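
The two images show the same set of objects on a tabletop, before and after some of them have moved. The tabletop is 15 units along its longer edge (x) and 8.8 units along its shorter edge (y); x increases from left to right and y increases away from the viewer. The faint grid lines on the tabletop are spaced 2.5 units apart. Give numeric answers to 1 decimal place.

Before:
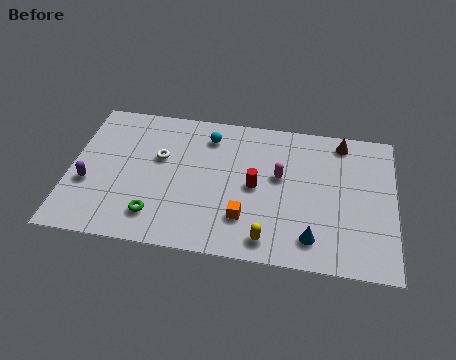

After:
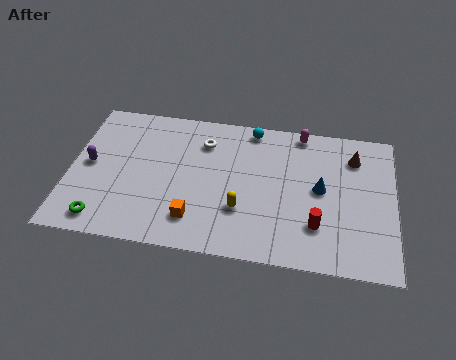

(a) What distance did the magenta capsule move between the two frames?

3.0

From (9.7, 5.1) to (10.6, 8.0), the magenta capsule covered √(0.9² + 2.9²) ≈ 3.0 units.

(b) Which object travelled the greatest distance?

the red cylinder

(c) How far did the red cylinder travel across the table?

3.5

The red cylinder was near (8.6, 4.3) before and (11.5, 2.4) after, so it travelled √(2.9² + 1.9²) ≈ 3.5 units.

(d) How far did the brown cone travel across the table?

1.1

From (12.5, 7.7) to (13.1, 6.8), the brown cone covered √(0.6² + 0.9²) ≈ 1.1 units.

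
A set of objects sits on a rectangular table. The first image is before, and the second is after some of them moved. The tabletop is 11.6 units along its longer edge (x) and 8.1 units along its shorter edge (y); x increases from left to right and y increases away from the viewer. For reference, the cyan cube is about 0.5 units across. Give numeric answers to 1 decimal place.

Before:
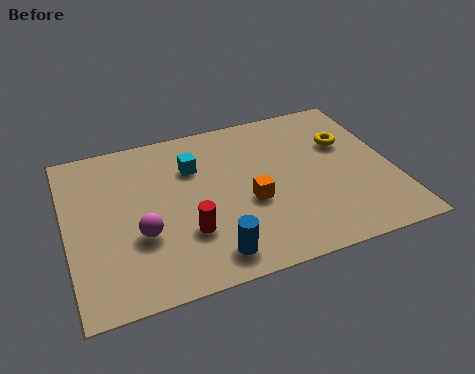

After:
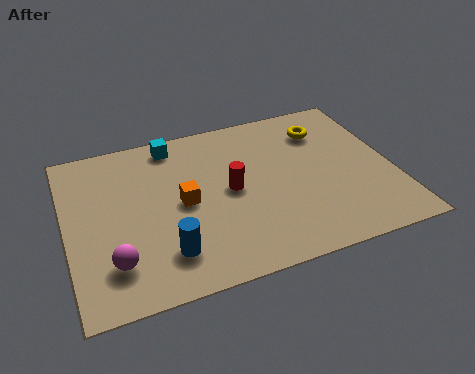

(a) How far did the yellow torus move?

1.1

The yellow torus was near (10.1, 5.3) before and (9.4, 6.2) after, so it travelled √(0.7² + 0.9²) ≈ 1.1 units.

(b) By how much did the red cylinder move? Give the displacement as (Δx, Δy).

(1.7, 1.6)

From the two frames, the red cylinder sits at roughly (4.1, 2.5) before and (5.8, 4.1) after.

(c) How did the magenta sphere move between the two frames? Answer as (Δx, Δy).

(-1.0, -1.0)

The magenta sphere was at about (2.5, 2.9) and moved to about (1.5, 1.9).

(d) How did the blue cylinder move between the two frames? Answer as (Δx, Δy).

(-1.5, 0.6)

The blue cylinder was at about (4.8, 1.2) and moved to about (3.3, 1.8).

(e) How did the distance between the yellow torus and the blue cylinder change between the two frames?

+0.8

They were about 6.7 units apart before and 7.5 after — 0.8 units further apart.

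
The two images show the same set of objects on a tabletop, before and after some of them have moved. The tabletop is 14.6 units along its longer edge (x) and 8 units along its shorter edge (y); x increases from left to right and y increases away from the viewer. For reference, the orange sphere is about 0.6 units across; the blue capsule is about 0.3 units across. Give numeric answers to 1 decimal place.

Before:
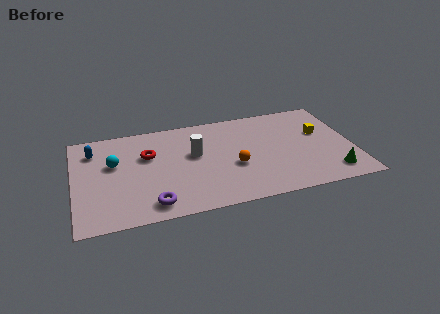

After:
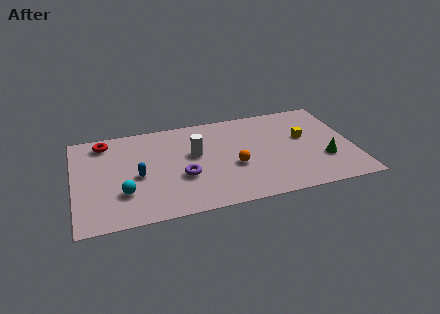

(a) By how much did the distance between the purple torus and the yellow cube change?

-3.1

They were about 9.8 units apart before and 6.7 after — 3.1 units closer together.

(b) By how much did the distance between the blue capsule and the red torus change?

+0.6

The distance was about 3.0 in the first image and 3.6 in the second, so they moved 0.6 units further apart.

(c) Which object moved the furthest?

the blue capsule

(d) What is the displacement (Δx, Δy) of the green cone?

(-0.3, 1.2)

From the two frames, the green cone sits at roughly (13.3, 1.4) before and (13.0, 2.6) after.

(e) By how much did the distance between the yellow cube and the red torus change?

+1.5

Before: roughly 9.1 units apart; after: 10.6. That's 1.5 units further apart.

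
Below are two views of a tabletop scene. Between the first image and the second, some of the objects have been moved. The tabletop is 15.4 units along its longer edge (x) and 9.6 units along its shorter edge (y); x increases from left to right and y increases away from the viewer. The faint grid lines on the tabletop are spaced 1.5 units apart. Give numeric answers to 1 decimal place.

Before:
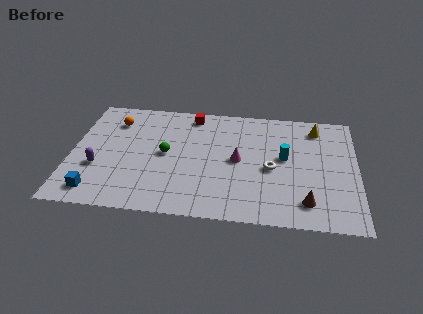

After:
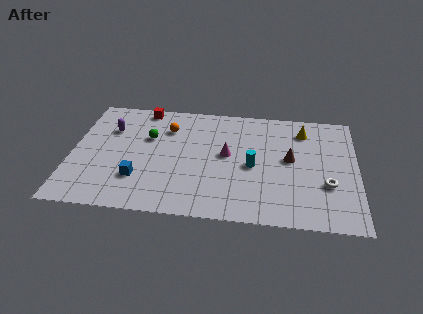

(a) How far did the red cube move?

2.7

From (6.4, 8.4) to (3.7, 8.7), the red cube covered √(2.7² + 0.3²) ≈ 2.7 units.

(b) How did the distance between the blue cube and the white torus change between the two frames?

+0.4

They were about 9.7 units apart before and 10.1 after — 0.4 units further apart.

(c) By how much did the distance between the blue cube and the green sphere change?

-1.5

The distance was about 5.0 in the first image and 3.5 in the second, so they moved 1.5 units closer together.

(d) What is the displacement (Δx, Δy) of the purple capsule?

(0.5, 3.3)

The purple capsule started near (1.5, 3.4) and ended near (2.0, 6.7).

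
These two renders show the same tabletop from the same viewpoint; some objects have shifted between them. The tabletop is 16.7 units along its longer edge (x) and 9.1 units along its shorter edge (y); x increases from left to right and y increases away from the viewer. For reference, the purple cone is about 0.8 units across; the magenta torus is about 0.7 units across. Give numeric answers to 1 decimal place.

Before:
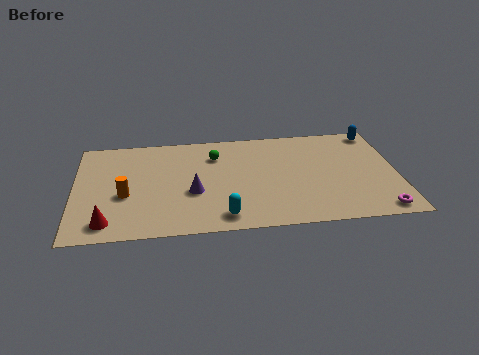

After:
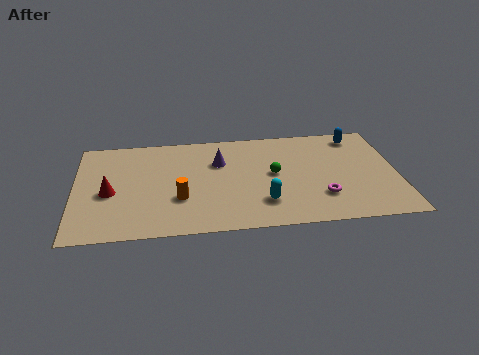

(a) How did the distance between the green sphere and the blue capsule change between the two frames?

-3.2

Before: roughly 8.6 units apart; after: 5.4. That's 3.2 units closer together.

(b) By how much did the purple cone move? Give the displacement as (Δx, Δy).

(1.4, 2.6)

The purple cone started near (6.1, 3.6) and ended near (7.5, 6.2).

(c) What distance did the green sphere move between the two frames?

3.6

From (7.3, 6.8) to (10.3, 4.8), the green sphere covered √(3.0² + 2.0²) ≈ 3.6 units.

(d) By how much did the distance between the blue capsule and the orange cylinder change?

-3.4

Before: roughly 13.9 units apart; after: 10.5. That's 3.4 units closer together.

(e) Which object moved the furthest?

the green sphere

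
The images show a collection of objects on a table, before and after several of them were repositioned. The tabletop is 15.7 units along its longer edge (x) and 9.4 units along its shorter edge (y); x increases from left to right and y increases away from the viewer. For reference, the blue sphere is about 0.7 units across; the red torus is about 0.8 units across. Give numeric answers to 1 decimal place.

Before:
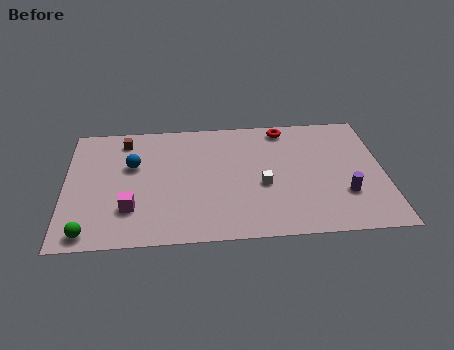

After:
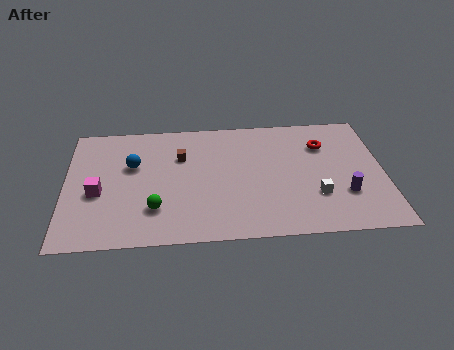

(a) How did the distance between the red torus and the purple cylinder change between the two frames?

-2.1

Before: roughly 6.1 units apart; after: 4.0. That's 2.1 units closer together.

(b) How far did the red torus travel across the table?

2.4

The red torus was near (10.9, 8.3) before and (12.8, 6.8) after, so it travelled √(1.9² + 1.5²) ≈ 2.4 units.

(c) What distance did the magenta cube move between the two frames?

2.1

The magenta cube was near (3.2, 2.6) before and (1.6, 3.9) after, so it travelled √(1.6² + 1.3²) ≈ 2.1 units.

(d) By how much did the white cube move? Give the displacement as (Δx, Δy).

(2.6, -1.0)

From the two frames, the white cube sits at roughly (9.7, 3.9) before and (12.3, 2.9) after.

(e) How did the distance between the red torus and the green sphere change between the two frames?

-2.7

The distance was about 12.1 in the first image and 9.4 in the second, so they moved 2.7 units closer together.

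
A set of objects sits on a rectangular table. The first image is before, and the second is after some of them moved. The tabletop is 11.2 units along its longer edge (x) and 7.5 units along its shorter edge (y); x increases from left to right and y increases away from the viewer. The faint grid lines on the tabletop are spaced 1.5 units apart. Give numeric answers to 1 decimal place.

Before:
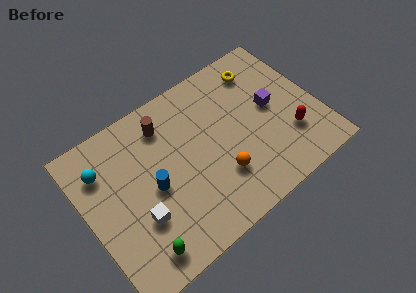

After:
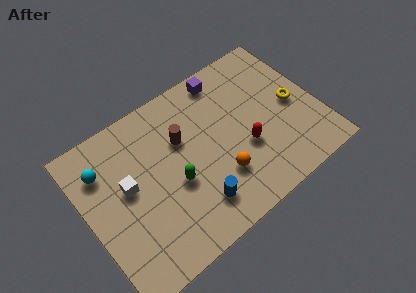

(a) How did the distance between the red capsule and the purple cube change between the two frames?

+1.9

Before: roughly 1.9 units apart; after: 3.8. That's 1.9 units further apart.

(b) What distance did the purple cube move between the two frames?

3.2

The purple cube moved from about (9.1, 4.0) to (7.3, 6.6), a distance of √(1.8² + 2.6²) ≈ 3.2.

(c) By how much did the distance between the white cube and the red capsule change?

-1.7

They were about 7.4 units apart before and 5.7 after — 1.7 units closer together.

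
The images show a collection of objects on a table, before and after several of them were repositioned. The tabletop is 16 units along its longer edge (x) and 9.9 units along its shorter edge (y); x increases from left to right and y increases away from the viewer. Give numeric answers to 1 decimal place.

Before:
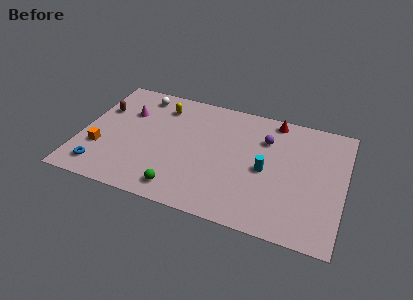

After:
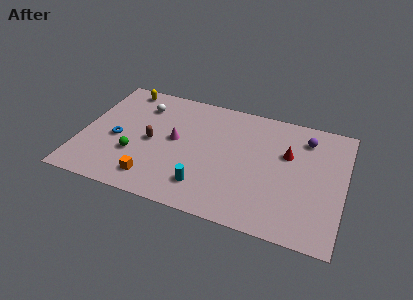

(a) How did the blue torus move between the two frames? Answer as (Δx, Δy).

(0.7, 2.7)

From the two frames, the blue torus sits at roughly (1.5, 1.6) before and (2.2, 4.3) after.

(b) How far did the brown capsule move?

3.8

The brown capsule moved from about (1.0, 6.6) to (4.3, 4.7), a distance of √(3.3² + 1.9²) ≈ 3.8.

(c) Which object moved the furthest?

the cyan cylinder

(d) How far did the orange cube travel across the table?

3.7

The orange cube moved from about (1.3, 3.2) to (4.7, 1.7), a distance of √(3.4² + 1.5²) ≈ 3.7.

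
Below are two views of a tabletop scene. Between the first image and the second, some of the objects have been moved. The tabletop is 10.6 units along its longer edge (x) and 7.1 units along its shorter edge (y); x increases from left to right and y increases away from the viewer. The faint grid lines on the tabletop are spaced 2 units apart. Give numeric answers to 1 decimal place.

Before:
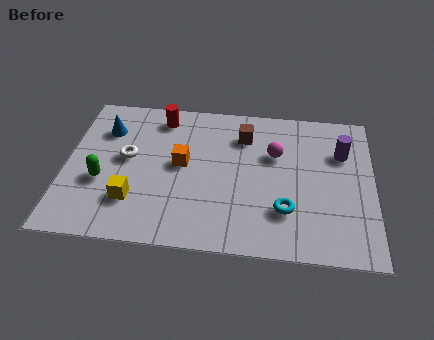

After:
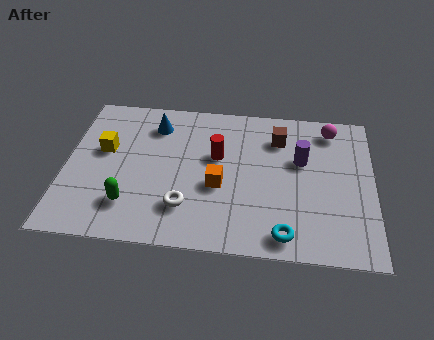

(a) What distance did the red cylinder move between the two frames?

2.6

The red cylinder was near (3.2, 6.0) before and (5.2, 4.3) after, so it travelled √(2.0² + 1.7²) ≈ 2.6 units.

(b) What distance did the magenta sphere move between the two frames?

2.4

The magenta sphere was near (7.2, 4.6) before and (9.1, 6.0) after, so it travelled √(1.9² + 1.4²) ≈ 2.4 units.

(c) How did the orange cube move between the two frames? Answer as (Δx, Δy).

(1.3, -0.9)

The orange cube was at about (4.0, 3.8) and moved to about (5.3, 2.9).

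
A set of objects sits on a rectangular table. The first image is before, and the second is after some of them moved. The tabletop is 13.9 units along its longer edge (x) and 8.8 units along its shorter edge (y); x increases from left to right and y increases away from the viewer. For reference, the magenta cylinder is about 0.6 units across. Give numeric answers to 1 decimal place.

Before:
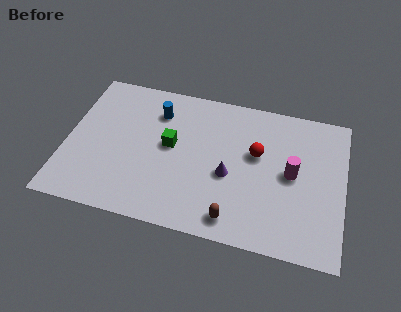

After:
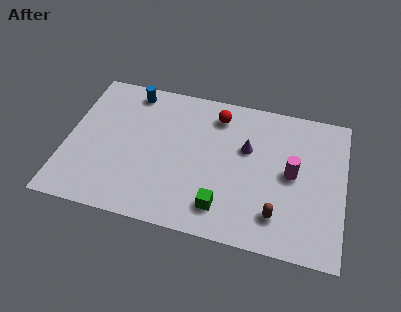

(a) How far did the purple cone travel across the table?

2.0

The purple cone was near (8.2, 3.7) before and (9.0, 5.5) after, so it travelled √(0.8² + 1.8²) ≈ 2.0 units.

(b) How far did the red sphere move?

2.8

From (9.5, 5.3) to (7.4, 7.2), the red sphere covered √(2.1² + 1.9²) ≈ 2.8 units.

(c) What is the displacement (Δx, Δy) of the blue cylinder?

(-1.4, 1.0)

The blue cylinder was at about (4.4, 6.7) and moved to about (3.0, 7.7).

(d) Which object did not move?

the magenta cylinder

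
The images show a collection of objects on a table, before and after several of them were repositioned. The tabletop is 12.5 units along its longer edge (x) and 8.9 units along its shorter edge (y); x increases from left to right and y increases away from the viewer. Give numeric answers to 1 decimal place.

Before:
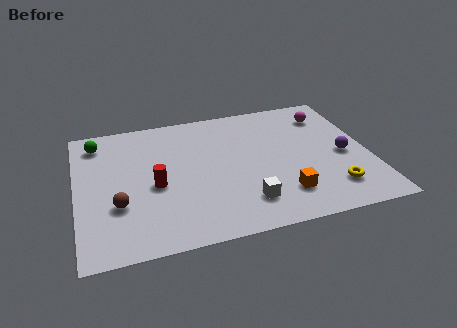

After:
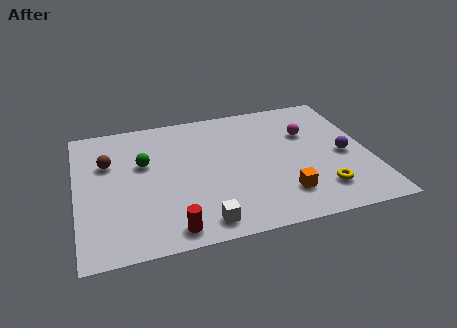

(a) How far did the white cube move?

2.1

The white cube moved from about (7.0, 1.9) to (5.1, 1.1), a distance of √(1.9² + 0.8²) ≈ 2.1.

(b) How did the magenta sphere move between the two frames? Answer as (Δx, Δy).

(-1.0, -1.1)

The magenta sphere started near (11.0, 7.0) and ended near (10.0, 5.9).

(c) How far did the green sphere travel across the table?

2.7

The green sphere moved from about (1.0, 7.4) to (2.9, 5.5), a distance of √(1.9² + 1.9²) ≈ 2.7.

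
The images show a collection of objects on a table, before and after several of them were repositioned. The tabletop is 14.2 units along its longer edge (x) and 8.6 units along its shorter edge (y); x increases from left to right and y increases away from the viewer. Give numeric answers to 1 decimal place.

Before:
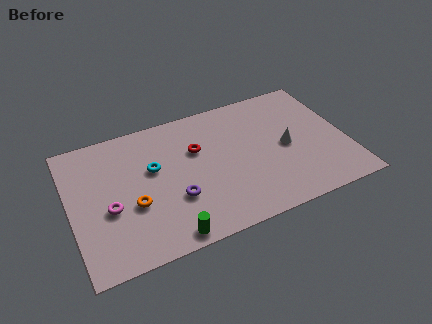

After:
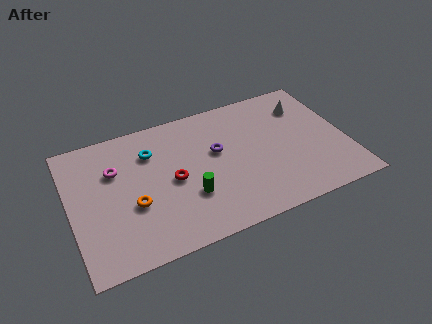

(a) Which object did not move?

the orange torus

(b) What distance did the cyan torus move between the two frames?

1.1

The cyan torus moved from about (4.3, 5.2) to (4.3, 6.3), a distance of √(0.0² + 1.1²) ≈ 1.1.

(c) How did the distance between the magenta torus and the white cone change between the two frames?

+0.8

They were about 9.2 units apart before and 10.0 after — 0.8 units further apart.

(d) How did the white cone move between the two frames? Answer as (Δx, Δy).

(1.3, 2.4)

The white cone was at about (11.1, 4.1) and moved to about (12.4, 6.5).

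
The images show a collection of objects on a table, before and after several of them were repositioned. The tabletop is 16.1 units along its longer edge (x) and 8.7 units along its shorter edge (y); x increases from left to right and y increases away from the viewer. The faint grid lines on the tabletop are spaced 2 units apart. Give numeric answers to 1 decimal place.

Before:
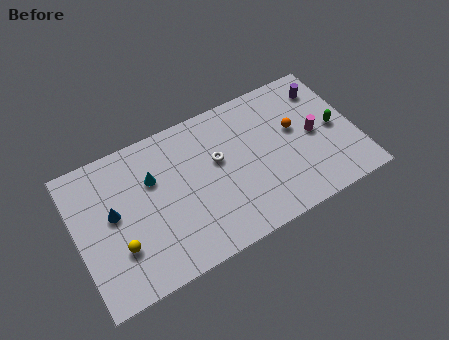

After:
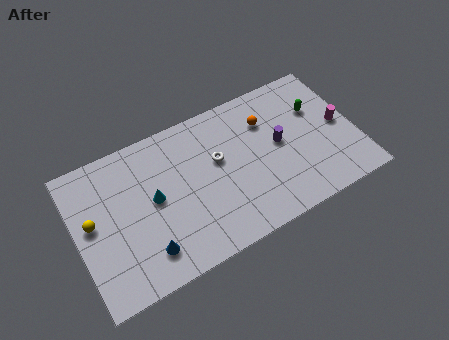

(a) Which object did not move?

the white torus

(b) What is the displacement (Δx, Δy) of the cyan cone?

(-0.1, -1.2)

The cyan cone started near (4.5, 5.8) and ended near (4.4, 4.6).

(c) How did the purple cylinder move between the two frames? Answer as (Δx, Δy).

(-3.0, -2.3)

The purple cylinder started near (14.7, 6.9) and ended near (11.7, 4.6).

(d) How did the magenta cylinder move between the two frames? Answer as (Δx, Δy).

(1.5, 0.0)

From the two frames, the magenta cylinder sits at roughly (13.7, 4.3) before and (15.2, 4.3) after.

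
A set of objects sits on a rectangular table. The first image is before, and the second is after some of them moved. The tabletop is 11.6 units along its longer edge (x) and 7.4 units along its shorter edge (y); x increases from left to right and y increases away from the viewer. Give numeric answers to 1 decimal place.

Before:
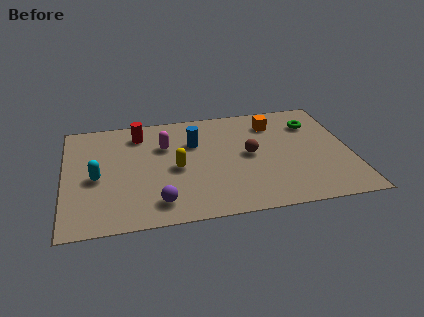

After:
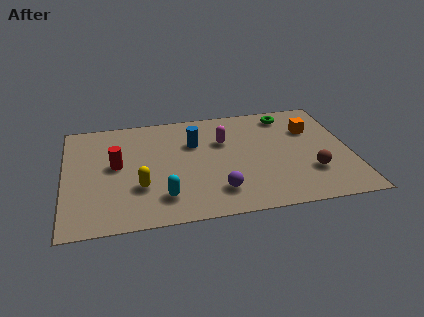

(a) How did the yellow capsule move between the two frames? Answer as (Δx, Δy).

(-1.5, -1.0)

From the two frames, the yellow capsule sits at roughly (4.5, 3.4) before and (3.0, 2.4) after.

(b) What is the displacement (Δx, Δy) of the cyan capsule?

(2.6, -1.7)

The cyan capsule started near (1.3, 3.3) and ended near (3.9, 1.6).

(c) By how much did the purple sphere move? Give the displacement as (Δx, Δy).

(2.4, 0.3)

The purple sphere was at about (3.7, 1.3) and moved to about (6.1, 1.6).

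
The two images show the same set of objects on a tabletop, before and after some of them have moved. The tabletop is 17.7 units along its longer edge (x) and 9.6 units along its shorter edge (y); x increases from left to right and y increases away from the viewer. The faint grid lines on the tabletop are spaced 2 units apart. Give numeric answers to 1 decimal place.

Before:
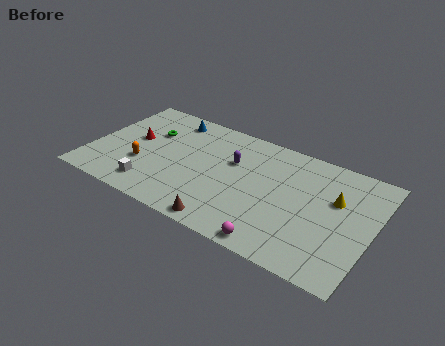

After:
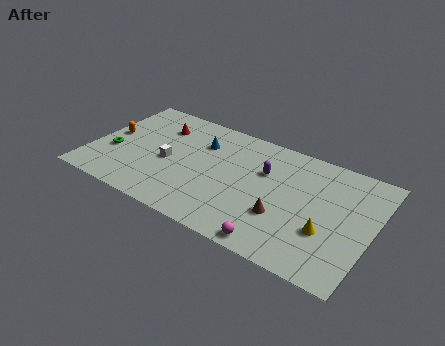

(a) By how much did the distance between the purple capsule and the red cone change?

+0.7

They were about 6.4 units apart before and 7.1 after — 0.7 units further apart.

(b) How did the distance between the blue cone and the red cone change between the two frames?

-0.7

They were about 3.5 units apart before and 2.8 after — 0.7 units closer together.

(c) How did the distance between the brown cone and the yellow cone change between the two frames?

-5.3

The distance was about 8.0 in the first image and 2.7 in the second, so they moved 5.3 units closer together.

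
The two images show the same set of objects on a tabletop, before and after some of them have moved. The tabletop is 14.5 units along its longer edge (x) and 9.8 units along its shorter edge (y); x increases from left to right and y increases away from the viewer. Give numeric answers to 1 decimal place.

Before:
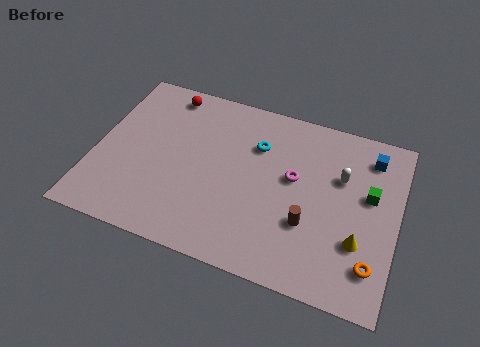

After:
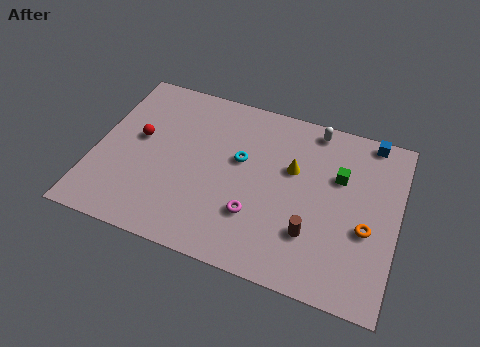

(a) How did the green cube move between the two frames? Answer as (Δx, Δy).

(-1.5, 0.6)

The green cube started near (13.1, 5.8) and ended near (11.6, 6.4).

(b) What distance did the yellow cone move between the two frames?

4.5

The yellow cone moved from about (12.8, 3.1) to (9.4, 6.1), a distance of √(3.4² + 3.0²) ≈ 4.5.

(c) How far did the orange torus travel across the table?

1.8

The orange torus was near (13.5, 2.1) before and (13.1, 3.9) after, so it travelled √(0.4² + 1.8²) ≈ 1.8 units.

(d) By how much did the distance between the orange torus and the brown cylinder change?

-0.6

They were about 3.3 units apart before and 2.7 after — 0.6 units closer together.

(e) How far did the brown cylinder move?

0.5

From (10.4, 3.3) to (10.6, 2.8), the brown cylinder covered √(0.2² + 0.5²) ≈ 0.5 units.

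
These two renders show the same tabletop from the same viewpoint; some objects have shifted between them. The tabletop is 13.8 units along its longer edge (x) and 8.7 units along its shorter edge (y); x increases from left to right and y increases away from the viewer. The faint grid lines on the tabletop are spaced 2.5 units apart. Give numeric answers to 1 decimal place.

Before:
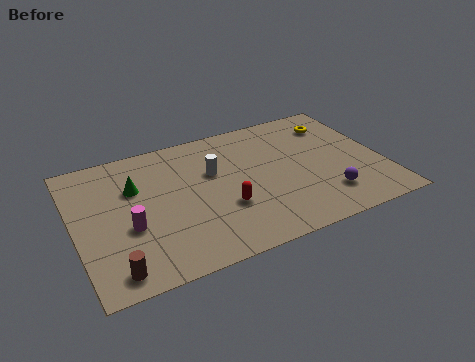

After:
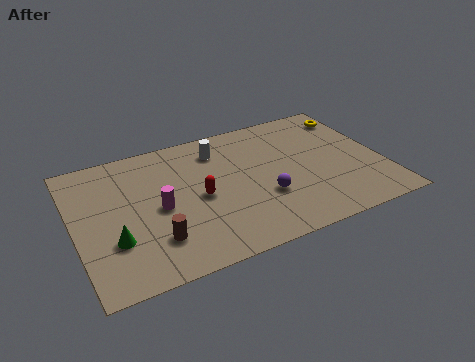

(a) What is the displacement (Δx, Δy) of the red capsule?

(-1.0, 1.1)

The red capsule was at about (6.5, 3.0) and moved to about (5.5, 4.1).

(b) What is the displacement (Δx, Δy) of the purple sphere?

(-2.7, 1.0)

From the two frames, the purple sphere sits at roughly (11.0, 2.0) before and (8.3, 3.0) after.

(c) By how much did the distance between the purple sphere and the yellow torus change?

+1.3

The distance was about 4.9 in the first image and 6.2 in the second, so they moved 1.3 units further apart.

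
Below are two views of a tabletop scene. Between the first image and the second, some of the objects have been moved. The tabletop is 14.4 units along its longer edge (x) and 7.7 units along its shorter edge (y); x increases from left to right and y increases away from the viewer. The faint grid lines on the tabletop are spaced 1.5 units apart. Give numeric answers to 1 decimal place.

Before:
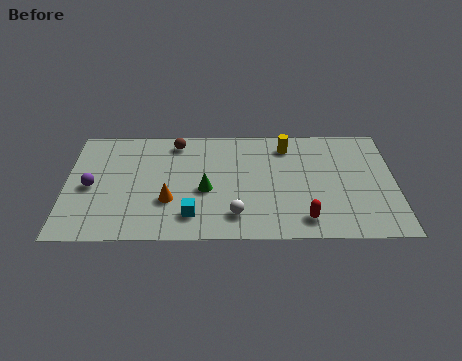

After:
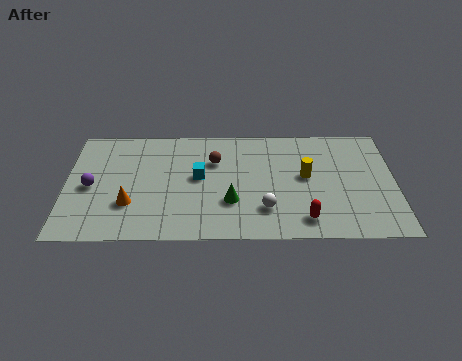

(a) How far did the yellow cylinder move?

2.2

The yellow cylinder was near (9.7, 6.3) before and (10.5, 4.2) after, so it travelled √(0.8² + 2.1²) ≈ 2.2 units.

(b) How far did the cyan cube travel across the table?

2.6

From (5.5, 1.6) to (5.8, 4.2), the cyan cube covered √(0.3² + 2.6²) ≈ 2.6 units.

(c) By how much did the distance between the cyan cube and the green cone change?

+0.4

They were about 1.8 units apart before and 2.2 after — 0.4 units further apart.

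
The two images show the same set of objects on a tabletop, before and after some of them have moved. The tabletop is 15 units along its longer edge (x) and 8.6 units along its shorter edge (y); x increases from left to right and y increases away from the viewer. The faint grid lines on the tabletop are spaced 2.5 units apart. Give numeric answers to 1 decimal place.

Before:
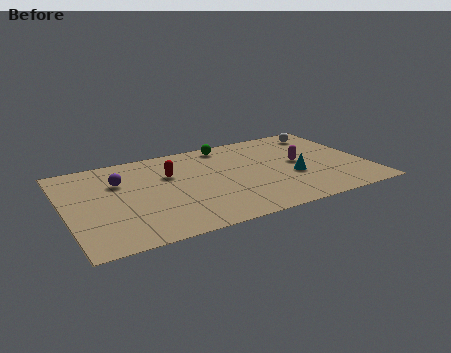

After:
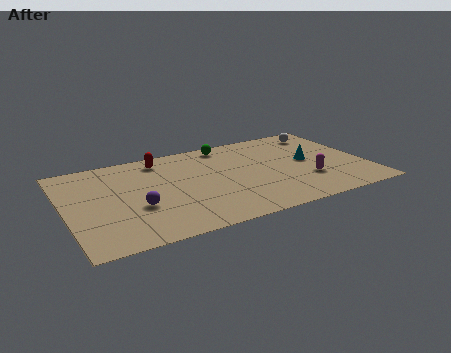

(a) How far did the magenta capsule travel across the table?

1.8

The magenta capsule moved from about (11.7, 4.5) to (11.9, 2.7), a distance of √(0.2² + 1.8²) ≈ 1.8.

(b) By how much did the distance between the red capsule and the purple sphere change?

+1.9

The distance was about 2.5 in the first image and 4.4 in the second, so they moved 1.9 units further apart.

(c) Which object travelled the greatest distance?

the purple sphere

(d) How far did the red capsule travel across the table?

1.6

The red capsule was near (5.3, 5.7) before and (5.0, 7.3) after, so it travelled √(0.3² + 1.6²) ≈ 1.6 units.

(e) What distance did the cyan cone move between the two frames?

1.6

From (11.2, 3.3) to (12.2, 4.5), the cyan cone covered √(1.0² + 1.2²) ≈ 1.6 units.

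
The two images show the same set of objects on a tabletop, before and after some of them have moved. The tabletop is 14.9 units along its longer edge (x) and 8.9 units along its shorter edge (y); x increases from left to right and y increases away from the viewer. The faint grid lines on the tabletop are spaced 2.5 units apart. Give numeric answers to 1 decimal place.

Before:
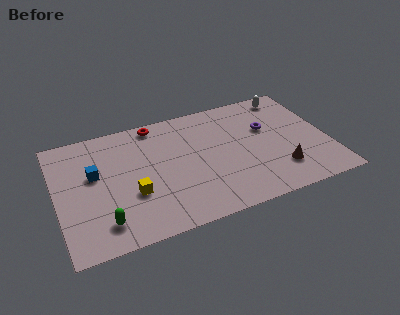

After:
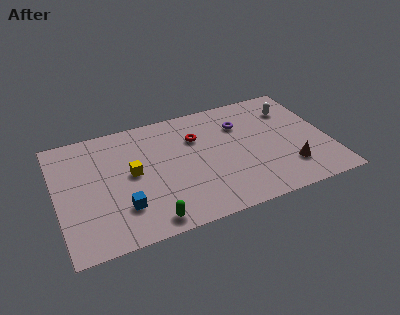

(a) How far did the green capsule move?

2.5

From (2.3, 1.7) to (4.7, 1.0), the green capsule covered √(2.4² + 0.7²) ≈ 2.5 units.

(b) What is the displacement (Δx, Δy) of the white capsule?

(0.0, -1.1)

The white capsule started near (13.2, 7.8) and ended near (13.2, 6.7).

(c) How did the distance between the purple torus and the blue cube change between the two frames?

-1.6

Before: roughly 9.6 units apart; after: 8.0. That's 1.6 units closer together.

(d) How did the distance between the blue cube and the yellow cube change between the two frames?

-0.4

They were about 2.8 units apart before and 2.4 after — 0.4 units closer together.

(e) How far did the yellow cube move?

1.5

From (4.0, 3.2) to (4.1, 4.7), the yellow cube covered √(0.1² + 1.5²) ≈ 1.5 units.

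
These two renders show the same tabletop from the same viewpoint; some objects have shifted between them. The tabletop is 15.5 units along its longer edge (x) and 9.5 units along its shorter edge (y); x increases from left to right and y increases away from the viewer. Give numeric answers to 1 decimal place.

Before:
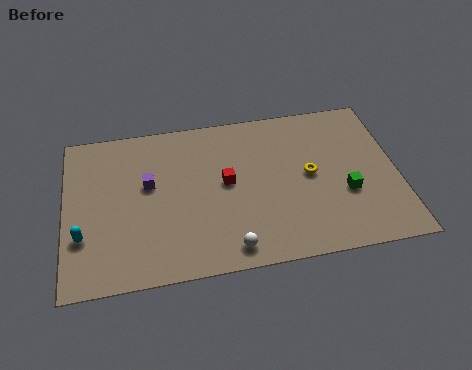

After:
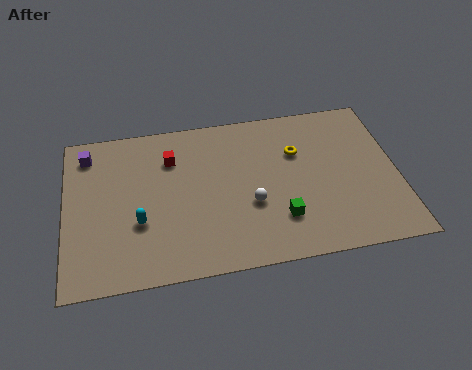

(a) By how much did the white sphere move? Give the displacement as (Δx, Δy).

(1.1, 2.4)

The white sphere started near (7.5, 1.2) and ended near (8.6, 3.6).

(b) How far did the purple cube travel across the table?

3.6

The purple cube was near (3.9, 5.6) before and (1.1, 7.9) after, so it travelled √(2.8² + 2.3²) ≈ 3.6 units.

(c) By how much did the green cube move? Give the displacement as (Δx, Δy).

(-3.1, -1.0)

The green cube was at about (13.0, 3.5) and moved to about (9.9, 2.5).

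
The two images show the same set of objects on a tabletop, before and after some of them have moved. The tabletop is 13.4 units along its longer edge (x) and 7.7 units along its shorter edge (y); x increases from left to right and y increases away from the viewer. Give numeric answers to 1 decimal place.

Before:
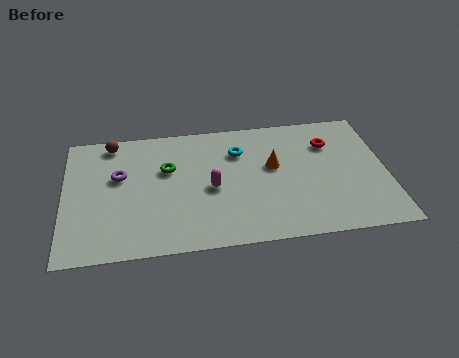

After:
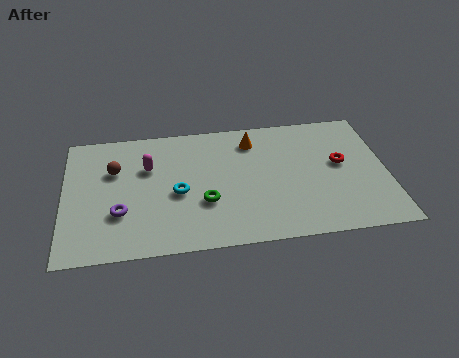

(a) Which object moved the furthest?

the cyan torus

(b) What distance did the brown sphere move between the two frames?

1.7

The brown sphere was near (2.0, 6.8) before and (2.1, 5.1) after, so it travelled √(0.1² + 1.7²) ≈ 1.7 units.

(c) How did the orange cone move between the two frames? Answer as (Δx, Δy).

(-0.8, 1.7)

From the two frames, the orange cone sits at roughly (8.7, 4.5) before and (7.9, 6.2) after.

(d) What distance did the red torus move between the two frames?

1.4

The red torus moved from about (11.1, 5.6) to (11.5, 4.3), a distance of √(0.4² + 1.3²) ≈ 1.4.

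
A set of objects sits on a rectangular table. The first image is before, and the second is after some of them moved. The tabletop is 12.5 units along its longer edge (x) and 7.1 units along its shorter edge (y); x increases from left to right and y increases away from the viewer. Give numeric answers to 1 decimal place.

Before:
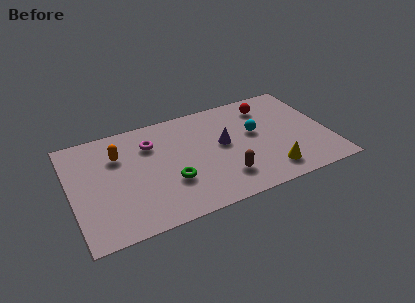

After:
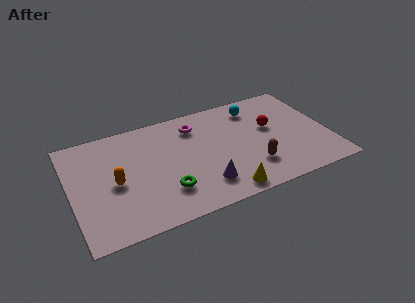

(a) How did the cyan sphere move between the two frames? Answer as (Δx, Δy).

(0.2, 1.7)

From the two frames, the cyan sphere sits at roughly (9.0, 4.1) before and (9.2, 5.8) after.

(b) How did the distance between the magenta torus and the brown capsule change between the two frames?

-0.3

They were about 4.7 units apart before and 4.4 after — 0.3 units closer together.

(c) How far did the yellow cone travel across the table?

2.4

The yellow cone moved from about (9.4, 1.3) to (7.1, 0.8), a distance of √(2.3² + 0.5²) ≈ 2.4.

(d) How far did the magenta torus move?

2.2

From (4.0, 5.2) to (6.2, 5.6), the magenta torus covered √(2.2² + 0.4²) ≈ 2.2 units.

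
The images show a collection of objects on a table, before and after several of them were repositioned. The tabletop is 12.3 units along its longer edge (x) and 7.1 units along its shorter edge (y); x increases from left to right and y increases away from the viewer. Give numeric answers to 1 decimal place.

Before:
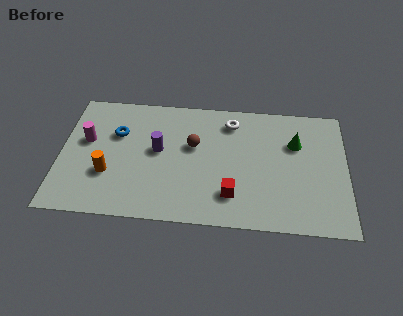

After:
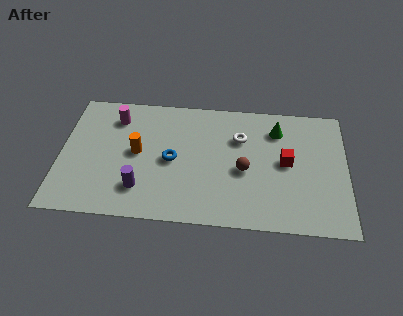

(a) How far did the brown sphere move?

2.5

The brown sphere moved from about (5.7, 4.3) to (7.9, 3.1), a distance of √(2.2² + 1.2²) ≈ 2.5.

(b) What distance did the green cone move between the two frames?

1.1

The green cone moved from about (10.1, 4.8) to (9.3, 5.5), a distance of √(0.8² + 0.7²) ≈ 1.1.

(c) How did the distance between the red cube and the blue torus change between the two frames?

-0.9

The distance was about 5.8 in the first image and 4.9 in the second, so they moved 0.9 units closer together.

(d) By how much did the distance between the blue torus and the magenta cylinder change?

+1.9

They were about 1.4 units apart before and 3.3 after — 1.9 units further apart.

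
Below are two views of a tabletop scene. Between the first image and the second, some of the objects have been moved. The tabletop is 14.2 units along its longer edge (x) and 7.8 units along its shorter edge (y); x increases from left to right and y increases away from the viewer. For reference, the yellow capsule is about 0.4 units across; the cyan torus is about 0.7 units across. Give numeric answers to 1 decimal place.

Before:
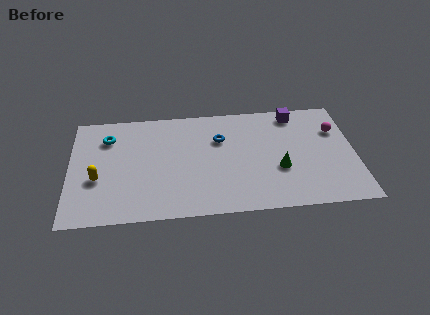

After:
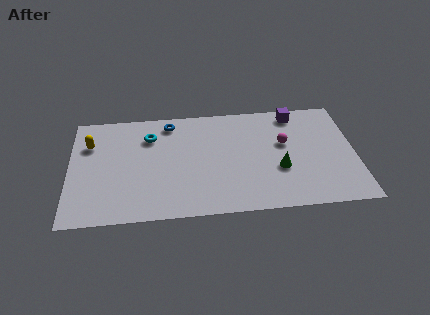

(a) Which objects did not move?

the green cone and the purple cube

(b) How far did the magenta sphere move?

2.7

From (13.3, 5.4) to (10.7, 4.7), the magenta sphere covered √(2.6² + 0.7²) ≈ 2.7 units.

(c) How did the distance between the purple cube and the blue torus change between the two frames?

+2.2

They were about 4.1 units apart before and 6.3 after — 2.2 units further apart.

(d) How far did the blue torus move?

2.9

The blue torus moved from about (7.5, 5.3) to (5.0, 6.7), a distance of √(2.5² + 1.4²) ≈ 2.9.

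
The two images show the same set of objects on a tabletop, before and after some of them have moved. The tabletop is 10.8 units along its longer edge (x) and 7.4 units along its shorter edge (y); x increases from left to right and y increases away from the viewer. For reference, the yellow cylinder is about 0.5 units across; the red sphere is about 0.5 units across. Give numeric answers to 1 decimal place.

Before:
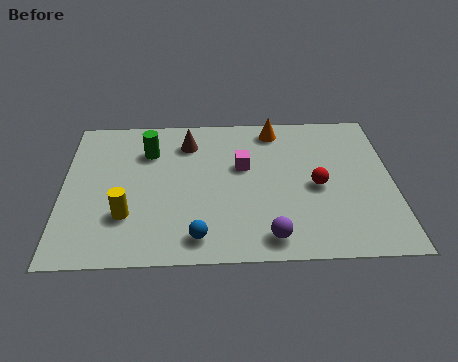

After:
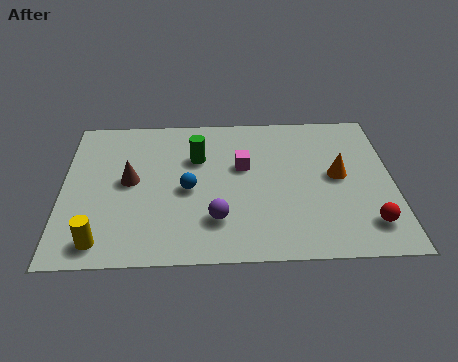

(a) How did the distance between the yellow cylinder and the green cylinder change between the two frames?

+1.8

The distance was about 3.3 in the first image and 5.1 in the second, so they moved 1.8 units further apart.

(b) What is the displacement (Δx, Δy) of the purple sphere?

(-1.7, 0.9)

The purple sphere was at about (6.7, 1.0) and moved to about (5.0, 1.9).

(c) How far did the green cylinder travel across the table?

1.6

The green cylinder was near (2.8, 5.4) before and (4.4, 5.0) after, so it travelled √(1.6² + 0.4²) ≈ 1.6 units.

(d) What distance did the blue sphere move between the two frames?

2.3

The blue sphere was near (4.4, 1.1) before and (4.1, 3.4) after, so it travelled √(0.3² + 2.3²) ≈ 2.3 units.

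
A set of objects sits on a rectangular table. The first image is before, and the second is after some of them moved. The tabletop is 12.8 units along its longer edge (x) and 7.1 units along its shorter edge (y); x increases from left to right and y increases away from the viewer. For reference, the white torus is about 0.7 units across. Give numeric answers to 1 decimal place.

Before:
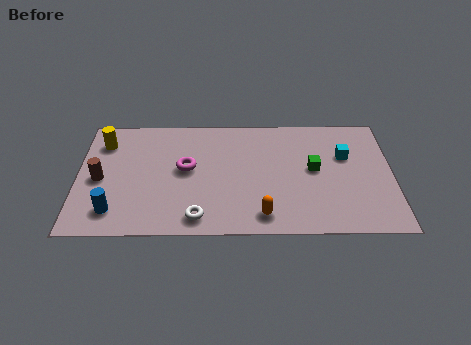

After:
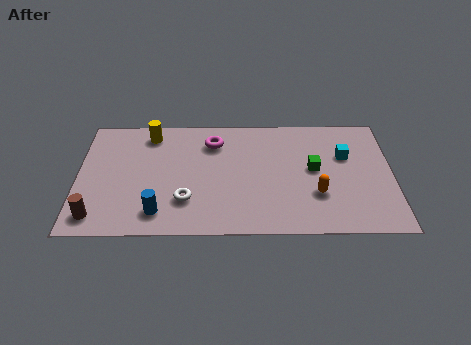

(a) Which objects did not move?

the cyan cube and the green cube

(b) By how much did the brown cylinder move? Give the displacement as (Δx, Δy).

(-0.1, -2.2)

The brown cylinder started near (0.9, 3.3) and ended near (0.8, 1.1).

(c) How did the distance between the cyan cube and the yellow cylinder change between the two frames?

-1.8

Before: roughly 9.9 units apart; after: 8.1. That's 1.8 units closer together.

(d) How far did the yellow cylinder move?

2.0

The yellow cylinder moved from about (1.0, 5.5) to (2.9, 6.0), a distance of √(1.9² + 0.5²) ≈ 2.0.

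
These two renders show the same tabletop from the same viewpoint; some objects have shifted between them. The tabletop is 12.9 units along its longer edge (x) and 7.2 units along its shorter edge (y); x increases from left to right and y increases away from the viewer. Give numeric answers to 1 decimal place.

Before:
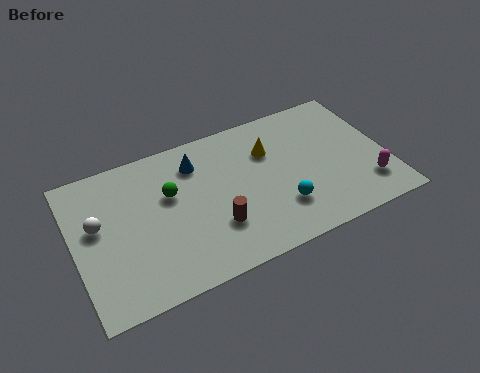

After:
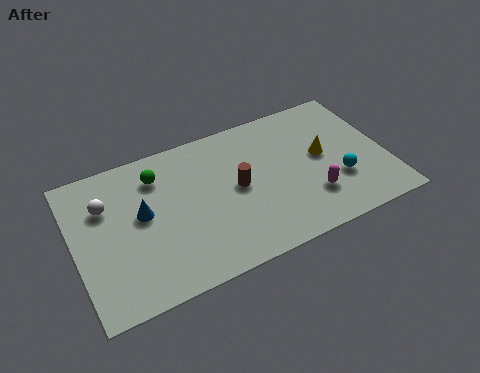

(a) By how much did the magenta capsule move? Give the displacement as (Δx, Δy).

(-2.3, 0.3)

The magenta capsule was at about (11.9, 1.7) and moved to about (9.6, 2.0).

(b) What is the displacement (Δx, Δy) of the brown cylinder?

(1.1, 1.5)

The brown cylinder started near (5.6, 2.2) and ended near (6.7, 3.7).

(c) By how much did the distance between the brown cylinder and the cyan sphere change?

+1.6

The distance was about 2.7 in the first image and 4.3 in the second, so they moved 1.6 units further apart.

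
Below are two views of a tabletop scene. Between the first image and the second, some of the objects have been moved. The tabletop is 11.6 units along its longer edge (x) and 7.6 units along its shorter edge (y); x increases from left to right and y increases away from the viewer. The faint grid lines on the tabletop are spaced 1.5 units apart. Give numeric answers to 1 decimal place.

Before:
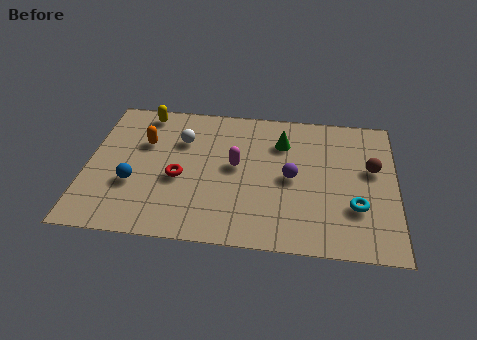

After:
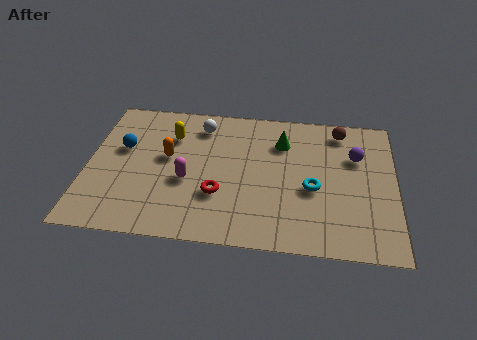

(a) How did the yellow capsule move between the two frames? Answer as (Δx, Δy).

(1.1, -1.2)

The yellow capsule started near (2.0, 6.7) and ended near (3.1, 5.5).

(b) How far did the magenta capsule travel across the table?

2.1

From (5.6, 4.1) to (3.8, 3.1), the magenta capsule covered √(1.8² + 1.0²) ≈ 2.1 units.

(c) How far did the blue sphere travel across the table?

2.0

From (1.8, 2.7) to (1.3, 4.6), the blue sphere covered √(0.5² + 1.9²) ≈ 2.0 units.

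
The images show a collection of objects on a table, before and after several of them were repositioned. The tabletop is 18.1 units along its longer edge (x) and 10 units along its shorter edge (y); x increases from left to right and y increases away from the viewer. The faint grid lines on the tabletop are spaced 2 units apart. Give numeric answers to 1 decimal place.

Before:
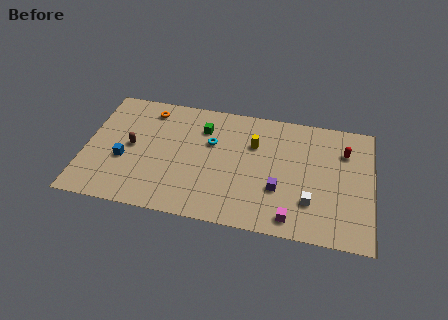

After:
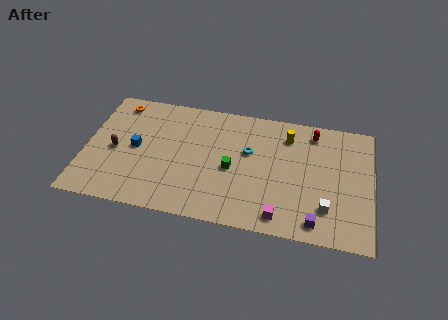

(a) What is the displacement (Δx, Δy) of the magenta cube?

(-0.7, 0.0)

The magenta cube was at about (13.2, 1.3) and moved to about (12.5, 1.3).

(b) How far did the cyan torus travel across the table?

2.4

From (7.9, 6.4) to (10.3, 6.1), the cyan torus covered √(2.4² + 0.3²) ≈ 2.4 units.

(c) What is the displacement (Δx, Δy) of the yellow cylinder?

(2.1, 1.1)

From the two frames, the yellow cylinder sits at roughly (10.6, 6.8) before and (12.7, 7.9) after.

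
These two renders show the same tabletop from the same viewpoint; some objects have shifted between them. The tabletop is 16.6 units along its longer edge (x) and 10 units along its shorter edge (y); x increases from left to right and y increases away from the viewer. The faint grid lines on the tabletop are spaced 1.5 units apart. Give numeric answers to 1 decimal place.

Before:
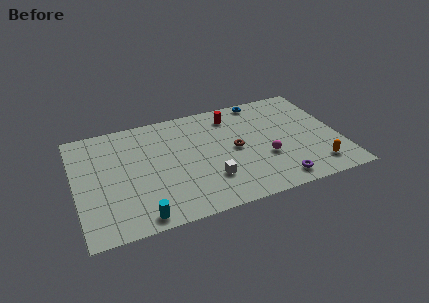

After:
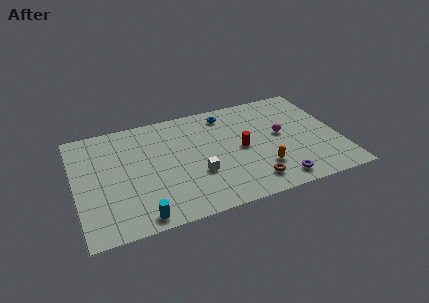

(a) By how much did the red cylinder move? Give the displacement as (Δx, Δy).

(0.3, -3.3)

The red cylinder was at about (10.1, 8.2) and moved to about (10.4, 4.9).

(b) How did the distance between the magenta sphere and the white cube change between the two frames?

+2.1

The distance was about 3.7 in the first image and 5.8 in the second, so they moved 2.1 units further apart.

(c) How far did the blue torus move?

2.4

The blue torus was near (12.1, 9.1) before and (9.8, 8.5) after, so it travelled √(2.3² + 0.6²) ≈ 2.4 units.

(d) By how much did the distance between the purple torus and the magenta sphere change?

+1.8

Before: roughly 2.4 units apart; after: 4.2. That's 1.8 units further apart.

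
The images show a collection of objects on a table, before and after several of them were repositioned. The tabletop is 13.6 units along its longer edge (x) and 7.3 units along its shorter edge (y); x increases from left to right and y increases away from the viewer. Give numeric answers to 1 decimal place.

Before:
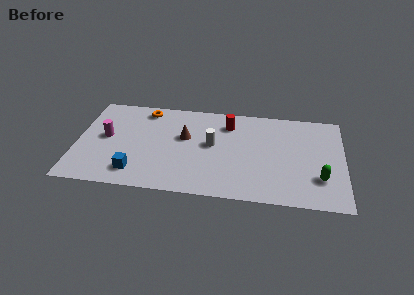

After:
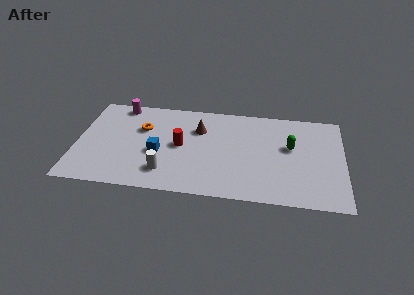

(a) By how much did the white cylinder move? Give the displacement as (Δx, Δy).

(-2.3, -2.4)

The white cylinder started near (6.9, 4.0) and ended near (4.6, 1.6).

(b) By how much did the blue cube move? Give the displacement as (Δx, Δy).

(1.1, 1.6)

The blue cube was at about (3.1, 1.4) and moved to about (4.2, 3.0).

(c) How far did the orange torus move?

1.5

The orange torus moved from about (3.4, 6.3) to (3.3, 4.8), a distance of √(0.1² + 1.5²) ≈ 1.5.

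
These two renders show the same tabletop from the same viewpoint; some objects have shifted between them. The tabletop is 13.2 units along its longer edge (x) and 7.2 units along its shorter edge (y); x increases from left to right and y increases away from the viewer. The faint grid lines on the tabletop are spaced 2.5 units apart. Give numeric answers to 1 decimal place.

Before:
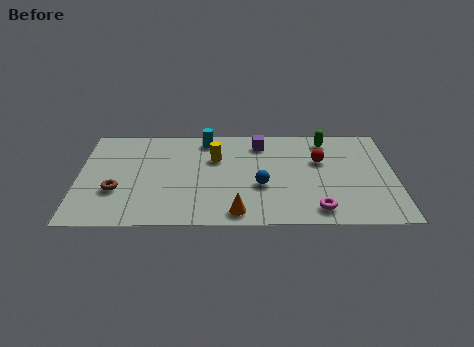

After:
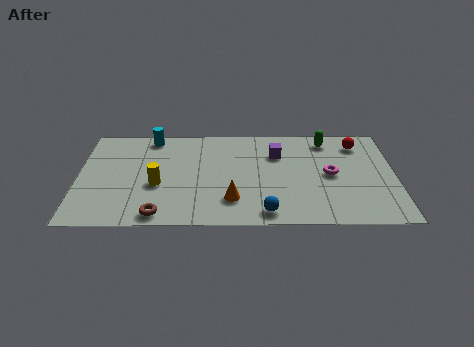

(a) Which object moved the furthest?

the yellow cylinder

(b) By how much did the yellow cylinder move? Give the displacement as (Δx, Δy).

(-2.4, -1.9)

The yellow cylinder started near (5.7, 4.8) and ended near (3.3, 2.9).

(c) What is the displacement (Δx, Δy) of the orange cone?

(-0.2, 0.9)

The orange cone was at about (6.6, 0.9) and moved to about (6.4, 1.8).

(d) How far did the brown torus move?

2.5

The brown torus was near (1.6, 2.5) before and (3.4, 0.8) after, so it travelled √(1.8² + 1.7²) ≈ 2.5 units.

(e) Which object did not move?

the green capsule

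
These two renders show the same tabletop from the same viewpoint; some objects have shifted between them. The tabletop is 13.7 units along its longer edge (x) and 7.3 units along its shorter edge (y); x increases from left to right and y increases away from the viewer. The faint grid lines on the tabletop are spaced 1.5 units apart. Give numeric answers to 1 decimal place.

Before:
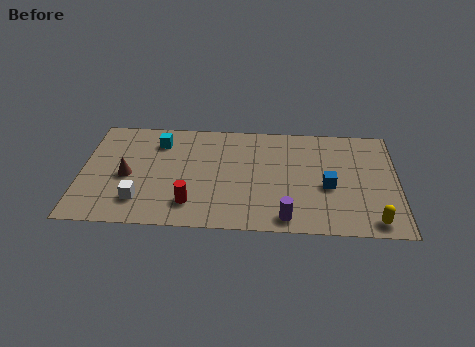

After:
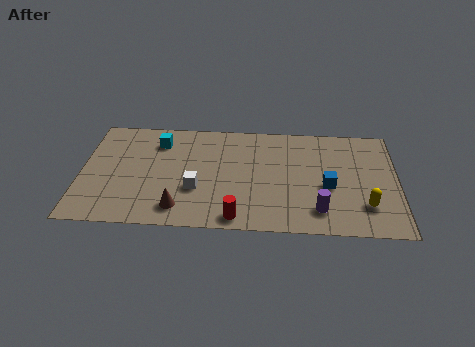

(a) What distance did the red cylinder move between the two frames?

2.2

The red cylinder was near (4.8, 1.6) before and (6.8, 0.8) after, so it travelled √(2.0² + 0.8²) ≈ 2.2 units.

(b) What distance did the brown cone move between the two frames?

3.0

The brown cone moved from about (2.0, 3.3) to (4.3, 1.3), a distance of √(2.3² + 2.0²) ≈ 3.0.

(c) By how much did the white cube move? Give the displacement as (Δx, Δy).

(2.4, 0.9)

From the two frames, the white cube sits at roughly (2.6, 1.7) before and (5.0, 2.6) after.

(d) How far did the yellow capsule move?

1.0

The yellow capsule moved from about (12.6, 0.9) to (12.3, 1.9), a distance of √(0.3² + 1.0²) ≈ 1.0.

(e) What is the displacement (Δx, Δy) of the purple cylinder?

(1.4, 0.6)

The purple cylinder was at about (8.9, 0.9) and moved to about (10.3, 1.5).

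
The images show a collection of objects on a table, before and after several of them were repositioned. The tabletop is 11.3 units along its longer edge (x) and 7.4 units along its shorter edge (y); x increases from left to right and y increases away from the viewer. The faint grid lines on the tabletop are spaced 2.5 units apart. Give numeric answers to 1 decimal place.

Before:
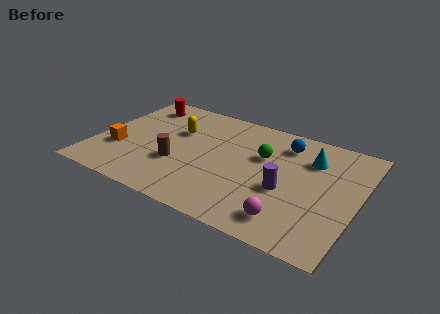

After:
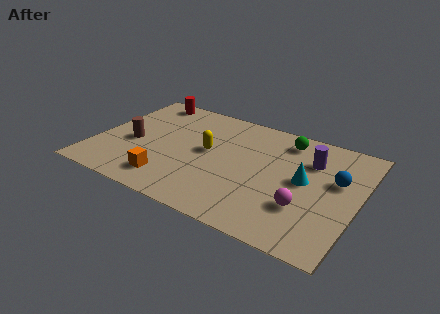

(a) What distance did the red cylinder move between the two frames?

0.5

The red cylinder moved from about (1.4, 6.1) to (1.6, 6.6), a distance of √(0.2² + 0.5²) ≈ 0.5.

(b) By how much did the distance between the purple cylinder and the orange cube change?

-0.4

The distance was about 7.2 in the first image and 6.8 in the second, so they moved 0.4 units closer together.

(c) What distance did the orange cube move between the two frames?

2.6

The orange cube moved from about (1.1, 2.5) to (3.5, 1.4), a distance of √(2.4² + 1.1²) ≈ 2.6.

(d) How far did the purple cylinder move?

2.4

The purple cylinder was near (8.3, 3.0) before and (9.1, 5.3) after, so it travelled √(0.8² + 2.3²) ≈ 2.4 units.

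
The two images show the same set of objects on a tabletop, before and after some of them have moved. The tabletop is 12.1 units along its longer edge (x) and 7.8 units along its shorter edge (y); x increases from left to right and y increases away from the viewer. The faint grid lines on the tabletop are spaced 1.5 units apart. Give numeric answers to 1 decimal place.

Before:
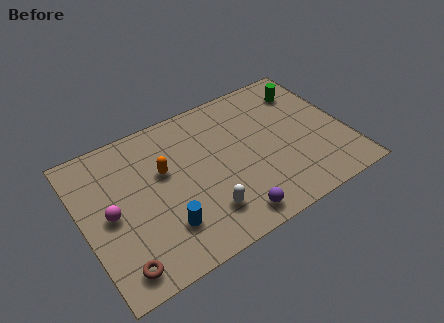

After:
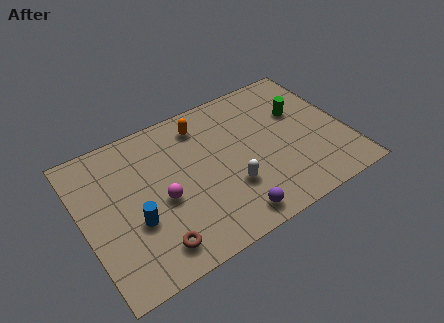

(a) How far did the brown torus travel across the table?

1.6

The brown torus was near (1.2, 1.1) before and (2.8, 1.3) after, so it travelled √(1.6² + 0.2²) ≈ 1.6 units.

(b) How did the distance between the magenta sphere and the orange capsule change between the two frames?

+1.0

The distance was about 2.8 in the first image and 3.8 in the second, so they moved 1.0 units further apart.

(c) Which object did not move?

the purple sphere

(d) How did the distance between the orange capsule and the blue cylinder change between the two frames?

+2.2

Before: roughly 2.8 units apart; after: 5.0. That's 2.2 units further apart.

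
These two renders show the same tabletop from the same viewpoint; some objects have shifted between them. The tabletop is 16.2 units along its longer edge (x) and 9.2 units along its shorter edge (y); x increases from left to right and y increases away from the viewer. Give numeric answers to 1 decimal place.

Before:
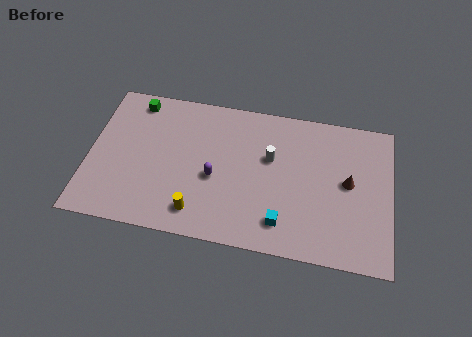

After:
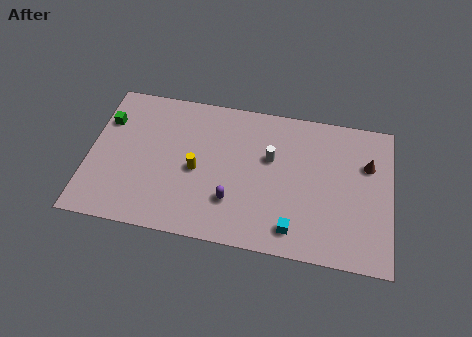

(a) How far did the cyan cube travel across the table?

0.7

The cyan cube was near (10.5, 1.8) before and (11.1, 1.5) after, so it travelled √(0.6² + 0.3²) ≈ 0.7 units.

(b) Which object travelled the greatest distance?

the yellow cylinder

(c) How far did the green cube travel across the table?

2.1

The green cube moved from about (2.3, 8.0) to (0.8, 6.5), a distance of √(1.5² + 1.5²) ≈ 2.1.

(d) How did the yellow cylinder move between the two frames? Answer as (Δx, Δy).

(-0.2, 2.6)

The yellow cylinder was at about (6.0, 1.6) and moved to about (5.8, 4.2).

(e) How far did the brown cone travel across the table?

1.6

From (13.9, 4.9) to (14.9, 6.2), the brown cone covered √(1.0² + 1.3²) ≈ 1.6 units.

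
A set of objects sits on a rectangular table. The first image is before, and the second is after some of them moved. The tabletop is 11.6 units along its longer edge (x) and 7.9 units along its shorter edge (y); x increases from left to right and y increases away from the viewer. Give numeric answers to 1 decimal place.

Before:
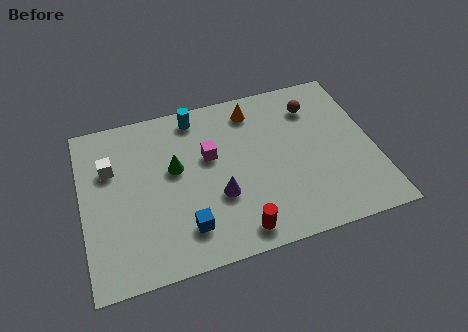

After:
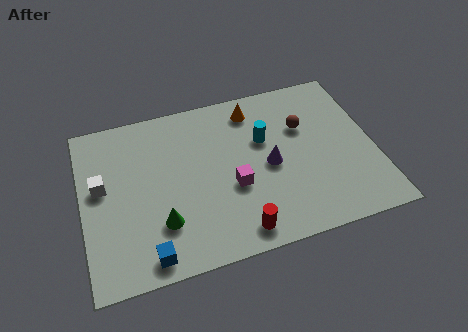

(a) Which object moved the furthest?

the cyan cylinder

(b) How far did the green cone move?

2.5

The green cone was near (3.7, 4.6) before and (3.0, 2.2) after, so it travelled √(0.7² + 2.4²) ≈ 2.5 units.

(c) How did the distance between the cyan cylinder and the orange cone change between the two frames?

-0.7

They were about 2.3 units apart before and 1.6 after — 0.7 units closer together.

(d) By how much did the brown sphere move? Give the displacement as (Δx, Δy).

(-0.5, -0.9)

The brown sphere started near (9.4, 6.1) and ended near (8.9, 5.2).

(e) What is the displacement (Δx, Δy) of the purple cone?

(2.1, 0.9)

From the two frames, the purple cone sits at roughly (5.3, 2.8) before and (7.4, 3.7) after.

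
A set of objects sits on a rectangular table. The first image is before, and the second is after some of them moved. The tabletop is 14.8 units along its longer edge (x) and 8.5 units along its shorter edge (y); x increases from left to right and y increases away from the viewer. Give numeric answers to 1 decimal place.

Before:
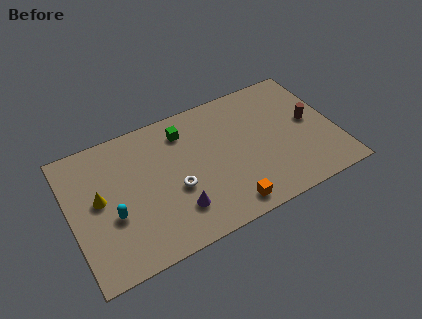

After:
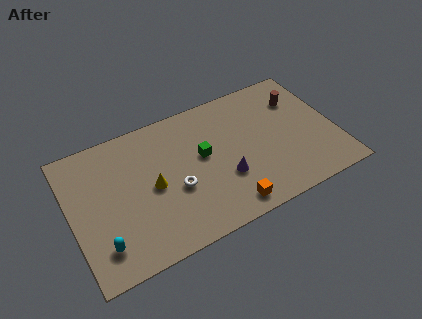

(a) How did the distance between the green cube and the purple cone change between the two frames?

-2.7

They were about 4.8 units apart before and 2.1 after — 2.7 units closer together.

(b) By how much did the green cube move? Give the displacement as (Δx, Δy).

(0.8, -2.0)

The green cube was at about (6.6, 6.8) and moved to about (7.4, 4.8).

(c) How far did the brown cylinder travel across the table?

1.7

From (13.5, 4.5) to (13.1, 6.2), the brown cylinder covered √(0.4² + 1.7²) ≈ 1.7 units.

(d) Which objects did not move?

the orange cube and the white torus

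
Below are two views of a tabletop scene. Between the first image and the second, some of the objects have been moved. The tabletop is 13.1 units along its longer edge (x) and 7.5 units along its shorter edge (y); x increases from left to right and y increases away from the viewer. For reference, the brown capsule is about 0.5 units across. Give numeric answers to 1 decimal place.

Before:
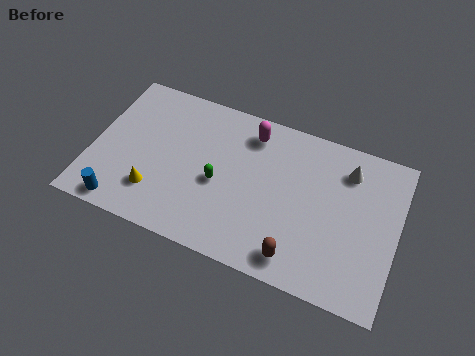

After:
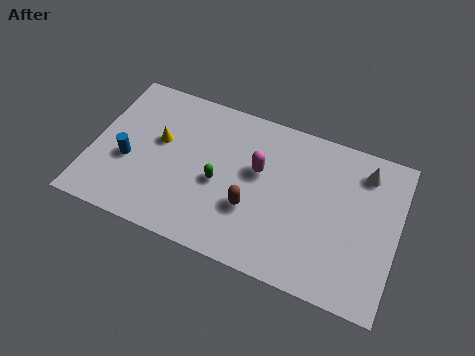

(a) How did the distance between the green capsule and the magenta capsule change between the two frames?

-1.1

Before: roughly 3.1 units apart; after: 2.0. That's 1.1 units closer together.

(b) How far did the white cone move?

0.7

The white cone was near (10.8, 5.9) before and (11.5, 6.1) after, so it travelled √(0.7² + 0.2²) ≈ 0.7 units.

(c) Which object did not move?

the green capsule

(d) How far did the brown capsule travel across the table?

2.6

The brown capsule moved from about (9.1, 1.1) to (7.0, 2.6), a distance of √(2.1² + 1.5²) ≈ 2.6.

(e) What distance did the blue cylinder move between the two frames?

2.2

The blue cylinder moved from about (1.6, 0.8) to (1.6, 3.0), a distance of √(0.0² + 2.2²) ≈ 2.2.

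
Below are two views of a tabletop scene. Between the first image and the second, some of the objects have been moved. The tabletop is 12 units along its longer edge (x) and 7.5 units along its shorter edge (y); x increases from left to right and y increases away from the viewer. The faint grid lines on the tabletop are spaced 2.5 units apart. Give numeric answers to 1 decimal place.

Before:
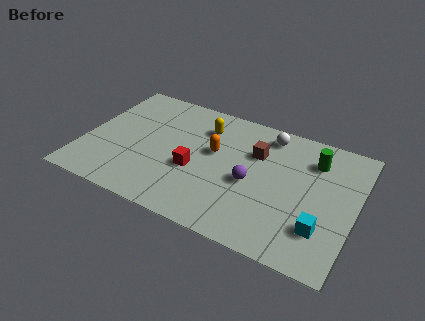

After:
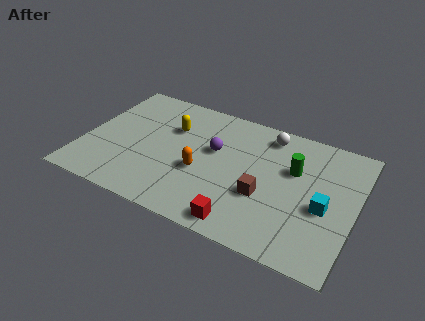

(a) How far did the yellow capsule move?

1.5

The yellow capsule was near (5.1, 5.7) before and (3.7, 5.1) after, so it travelled √(1.4² + 0.6²) ≈ 1.5 units.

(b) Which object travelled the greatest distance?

the red cube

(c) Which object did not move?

the white sphere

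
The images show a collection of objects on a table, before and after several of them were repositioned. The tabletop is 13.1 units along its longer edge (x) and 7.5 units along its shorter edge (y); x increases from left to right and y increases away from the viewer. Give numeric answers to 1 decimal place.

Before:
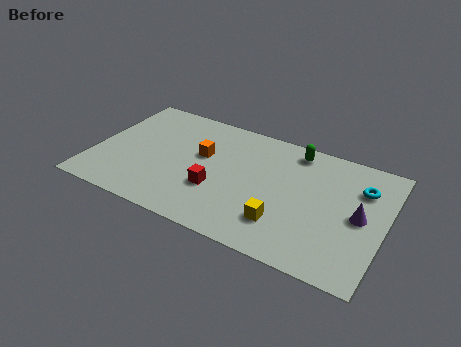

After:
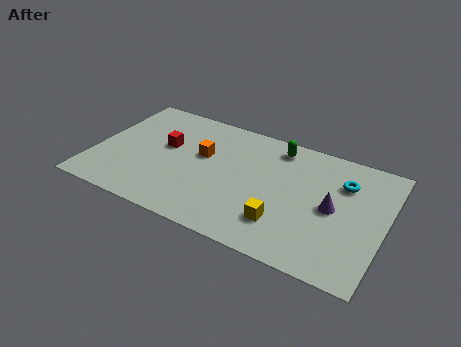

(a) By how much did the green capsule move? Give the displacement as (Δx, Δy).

(-0.8, -0.1)

The green capsule started near (8.8, 6.5) and ended near (8.0, 6.4).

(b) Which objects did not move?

the orange cube and the yellow cube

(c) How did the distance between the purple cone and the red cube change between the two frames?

+1.3

Before: roughly 6.4 units apart; after: 7.7. That's 1.3 units further apart.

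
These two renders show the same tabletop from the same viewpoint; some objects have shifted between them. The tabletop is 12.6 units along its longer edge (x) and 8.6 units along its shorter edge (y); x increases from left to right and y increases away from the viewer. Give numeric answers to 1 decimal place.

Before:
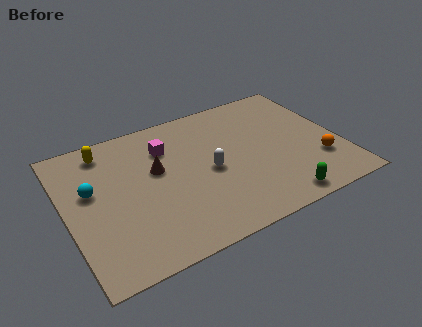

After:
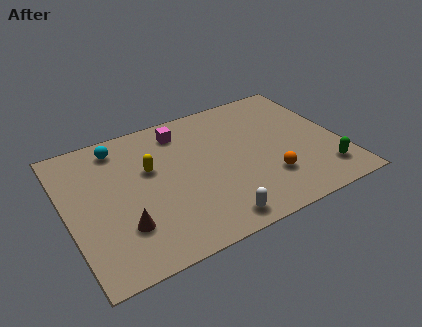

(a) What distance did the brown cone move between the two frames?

3.3

From (4.2, 5.1) to (2.3, 2.4), the brown cone covered √(1.9² + 2.7²) ≈ 3.3 units.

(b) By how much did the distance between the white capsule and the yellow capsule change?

-0.6

The distance was about 5.5 in the first image and 4.9 in the second, so they moved 0.6 units closer together.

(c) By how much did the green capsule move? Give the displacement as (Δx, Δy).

(2.3, 0.8)

The green capsule was at about (9.2, 0.9) and moved to about (11.5, 1.7).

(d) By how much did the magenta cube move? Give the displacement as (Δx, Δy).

(0.8, 0.8)

The magenta cube started near (4.8, 6.3) and ended near (5.6, 7.1).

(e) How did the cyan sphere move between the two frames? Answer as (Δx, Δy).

(1.5, 2.2)

The cyan sphere started near (1.2, 5.1) and ended near (2.7, 7.3).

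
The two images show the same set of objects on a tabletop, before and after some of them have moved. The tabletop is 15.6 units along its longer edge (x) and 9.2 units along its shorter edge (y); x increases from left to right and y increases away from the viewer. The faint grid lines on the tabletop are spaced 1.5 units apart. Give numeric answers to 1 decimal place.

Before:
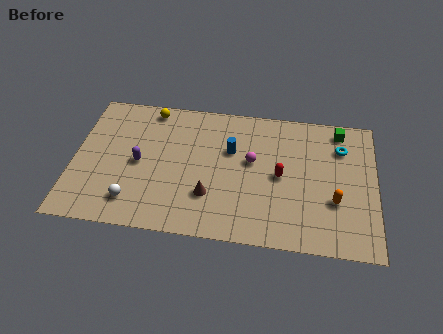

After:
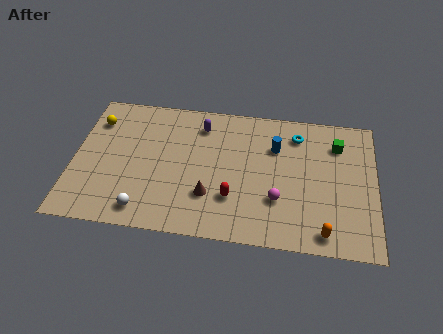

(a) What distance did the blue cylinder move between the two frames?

2.4

The blue cylinder moved from about (8.1, 5.9) to (10.4, 6.4), a distance of √(2.3² + 0.5²) ≈ 2.4.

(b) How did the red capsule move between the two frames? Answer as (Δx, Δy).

(-2.4, -1.8)

The red capsule was at about (10.7, 4.5) and moved to about (8.3, 2.7).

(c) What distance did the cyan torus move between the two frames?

2.4

The cyan torus moved from about (13.8, 6.8) to (11.5, 7.4), a distance of √(2.3² + 0.6²) ≈ 2.4.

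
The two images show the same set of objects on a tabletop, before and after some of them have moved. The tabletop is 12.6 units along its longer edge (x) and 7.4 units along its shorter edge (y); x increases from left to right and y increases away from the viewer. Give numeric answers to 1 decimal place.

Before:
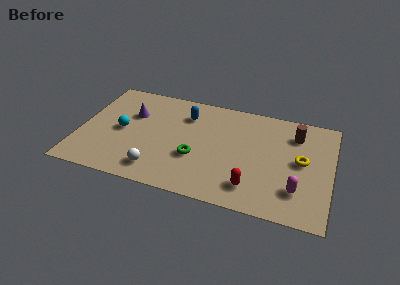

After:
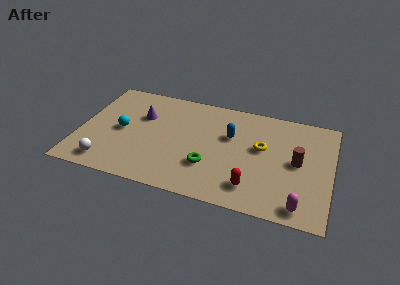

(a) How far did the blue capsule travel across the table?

2.5

From (5.2, 5.6) to (7.5, 4.7), the blue capsule covered √(2.3² + 0.9²) ≈ 2.5 units.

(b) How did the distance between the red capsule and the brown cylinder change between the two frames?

-1.5

They were about 4.6 units apart before and 3.1 after — 1.5 units closer together.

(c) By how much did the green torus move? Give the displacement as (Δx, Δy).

(0.7, -0.4)

The green torus started near (5.9, 2.7) and ended near (6.6, 2.3).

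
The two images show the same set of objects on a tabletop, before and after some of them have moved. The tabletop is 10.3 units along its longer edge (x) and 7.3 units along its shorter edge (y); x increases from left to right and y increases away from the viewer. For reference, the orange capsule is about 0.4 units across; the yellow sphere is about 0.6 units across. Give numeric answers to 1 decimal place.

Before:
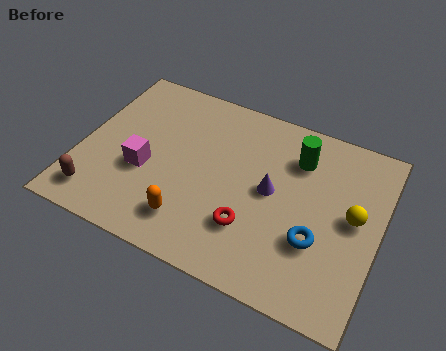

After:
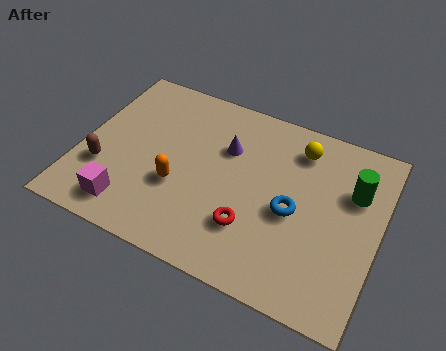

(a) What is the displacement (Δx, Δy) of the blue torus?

(-0.9, 0.8)

The blue torus was at about (8.3, 2.5) and moved to about (7.4, 3.3).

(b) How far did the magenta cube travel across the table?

1.7

The magenta cube was near (2.3, 2.9) before and (2.0, 1.2) after, so it travelled √(0.3² + 1.7²) ≈ 1.7 units.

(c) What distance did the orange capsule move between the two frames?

1.3

From (4.1, 1.5) to (3.5, 2.7), the orange capsule covered √(0.6² + 1.2²) ≈ 1.3 units.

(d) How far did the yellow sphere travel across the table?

2.9

The yellow sphere moved from about (9.4, 3.9) to (7.3, 5.9), a distance of √(2.1² + 2.0²) ≈ 2.9.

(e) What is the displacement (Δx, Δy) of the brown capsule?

(0.0, 1.2)

From the two frames, the brown capsule sits at roughly (0.9, 1.2) before and (0.9, 2.4) after.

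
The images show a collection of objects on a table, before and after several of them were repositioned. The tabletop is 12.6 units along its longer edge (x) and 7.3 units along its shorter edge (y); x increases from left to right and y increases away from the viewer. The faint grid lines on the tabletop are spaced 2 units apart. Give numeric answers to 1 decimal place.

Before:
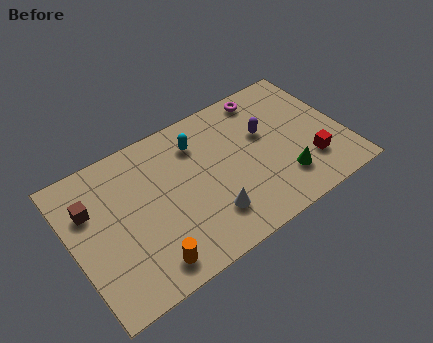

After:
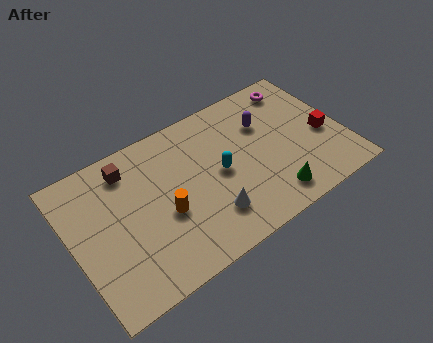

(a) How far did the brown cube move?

2.1

The brown cube was near (1.0, 5.0) before and (2.9, 6.0) after, so it travelled √(1.9² + 1.0²) ≈ 2.1 units.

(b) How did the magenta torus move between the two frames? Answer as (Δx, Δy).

(1.5, -0.2)

From the two frames, the magenta torus sits at roughly (9.5, 6.4) before and (11.0, 6.2) after.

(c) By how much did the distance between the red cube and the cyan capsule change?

-1.0

The distance was about 5.9 in the first image and 4.9 in the second, so they moved 1.0 units closer together.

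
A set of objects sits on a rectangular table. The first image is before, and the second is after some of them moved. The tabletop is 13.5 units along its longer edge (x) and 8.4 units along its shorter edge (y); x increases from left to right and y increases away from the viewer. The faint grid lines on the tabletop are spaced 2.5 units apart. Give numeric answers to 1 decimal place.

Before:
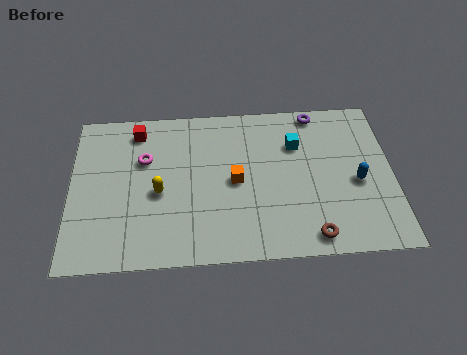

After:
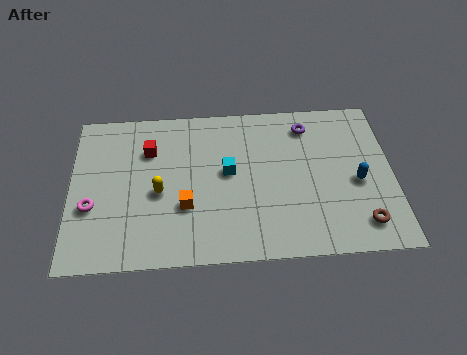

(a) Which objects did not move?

the yellow capsule and the blue capsule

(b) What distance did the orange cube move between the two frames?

2.4

The orange cube moved from about (6.9, 4.1) to (4.8, 2.9), a distance of √(2.1² + 1.2²) ≈ 2.4.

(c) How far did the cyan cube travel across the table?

3.2

The cyan cube was near (9.5, 5.9) before and (6.6, 4.6) after, so it travelled √(2.9² + 1.3²) ≈ 3.2 units.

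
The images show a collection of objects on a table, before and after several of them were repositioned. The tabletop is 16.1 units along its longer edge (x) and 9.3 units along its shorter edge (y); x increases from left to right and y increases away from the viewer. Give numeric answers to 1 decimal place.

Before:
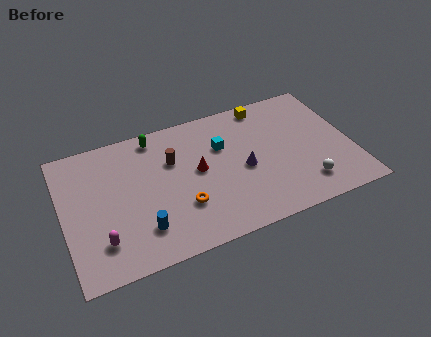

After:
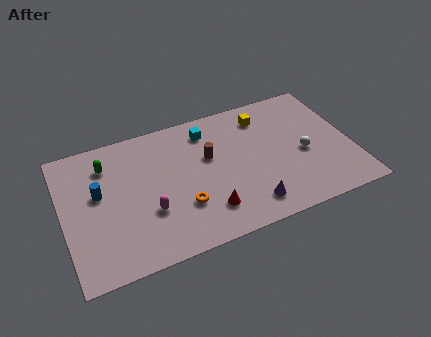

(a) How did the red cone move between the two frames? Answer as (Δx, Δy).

(0.2, -2.9)

The red cone was at about (7.5, 5.0) and moved to about (7.7, 2.1).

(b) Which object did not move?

the orange torus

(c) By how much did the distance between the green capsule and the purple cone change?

+3.2

The distance was about 6.1 in the first image and 9.3 in the second, so they moved 3.2 units further apart.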